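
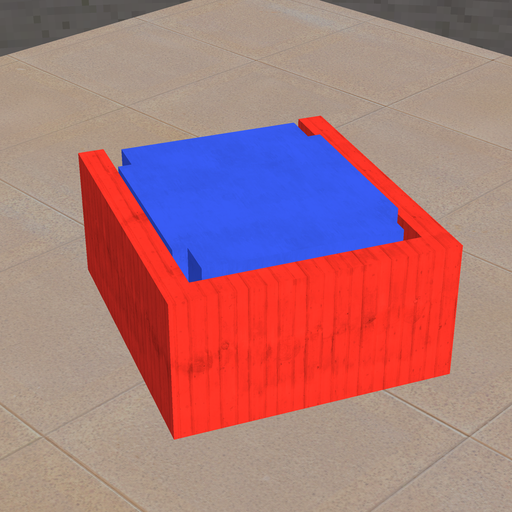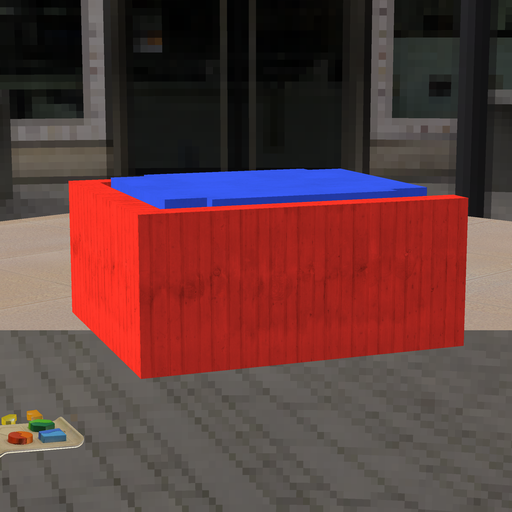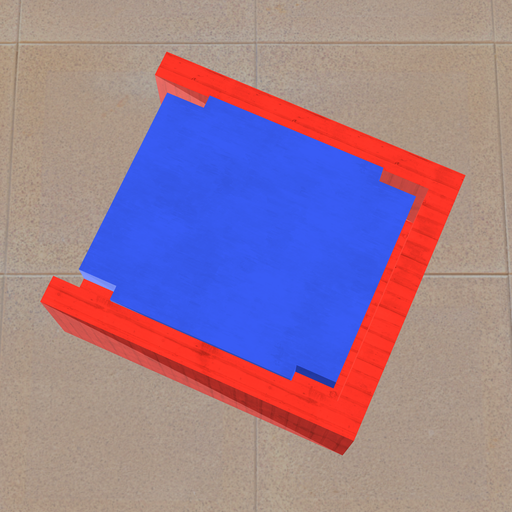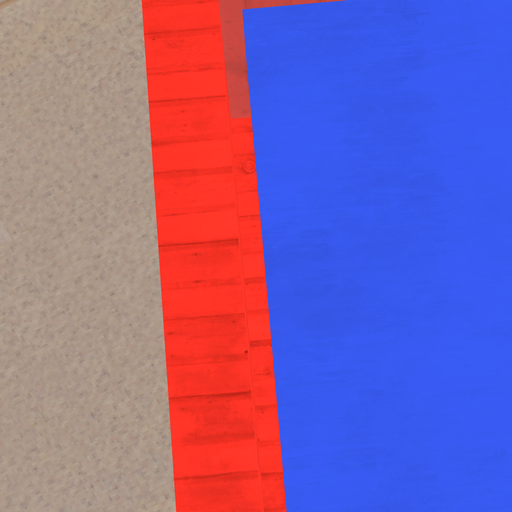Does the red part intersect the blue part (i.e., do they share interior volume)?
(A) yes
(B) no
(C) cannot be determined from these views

(B) no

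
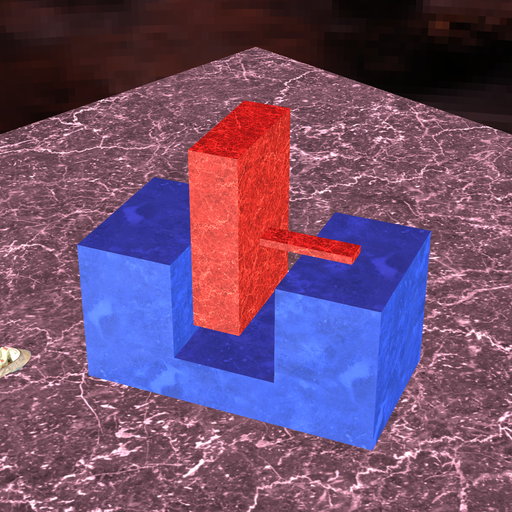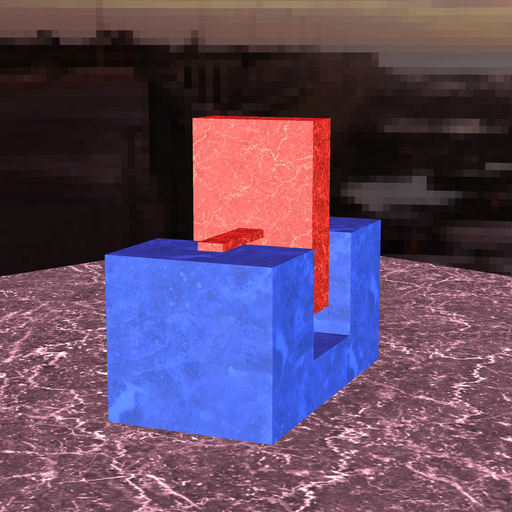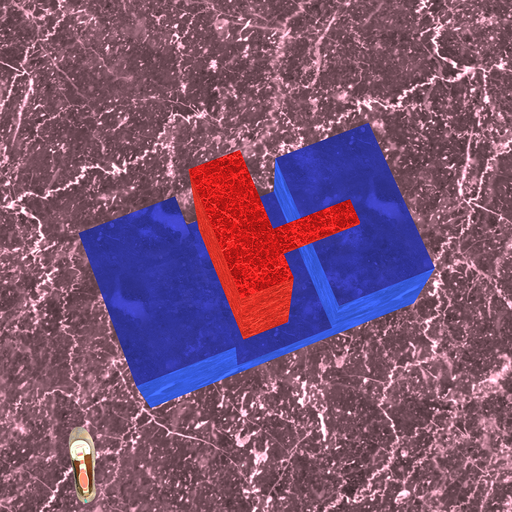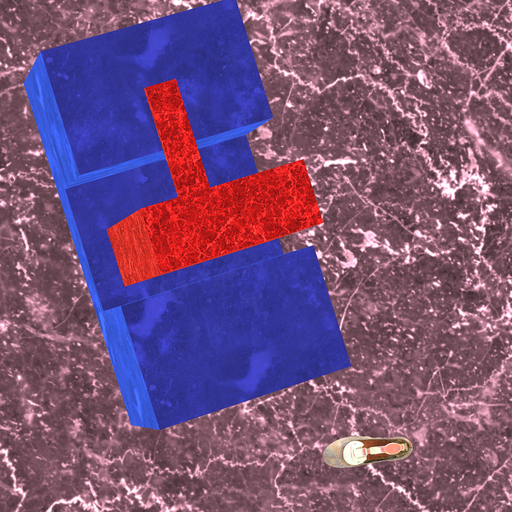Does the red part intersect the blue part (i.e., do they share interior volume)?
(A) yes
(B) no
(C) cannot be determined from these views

(B) no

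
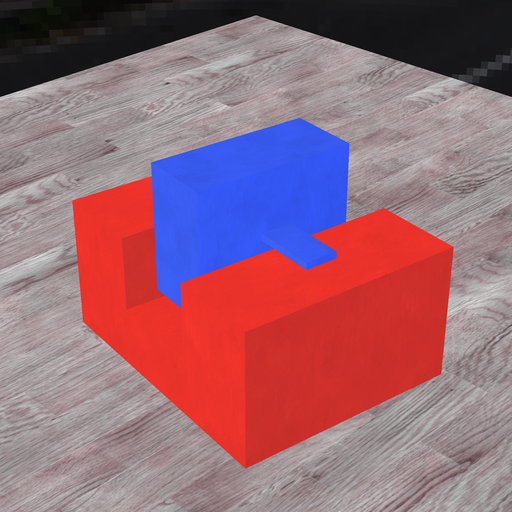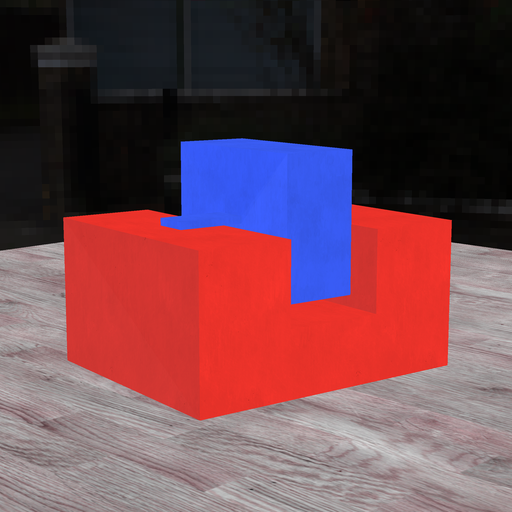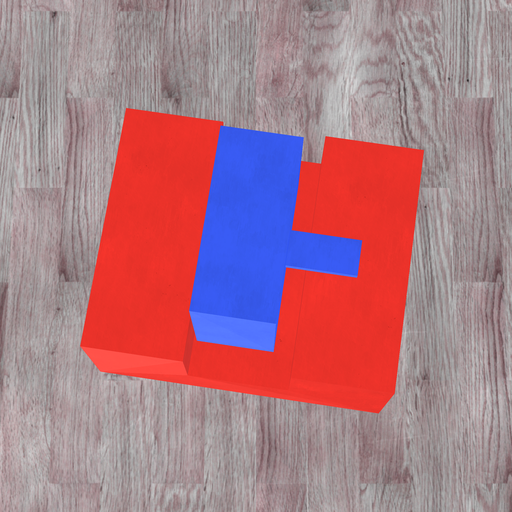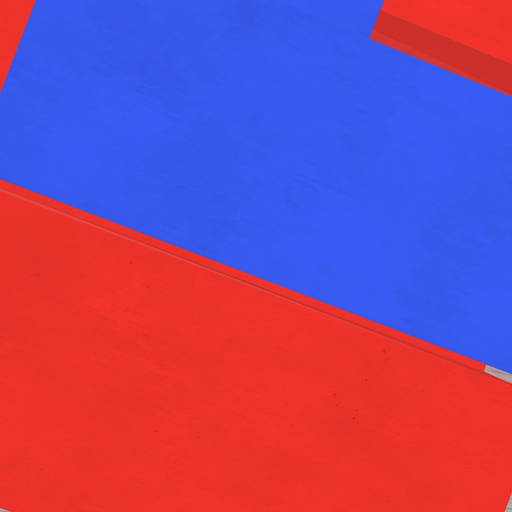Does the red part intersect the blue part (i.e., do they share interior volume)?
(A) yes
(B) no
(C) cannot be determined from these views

(B) no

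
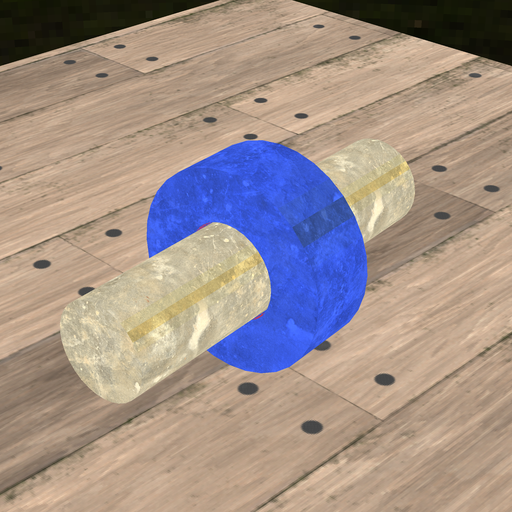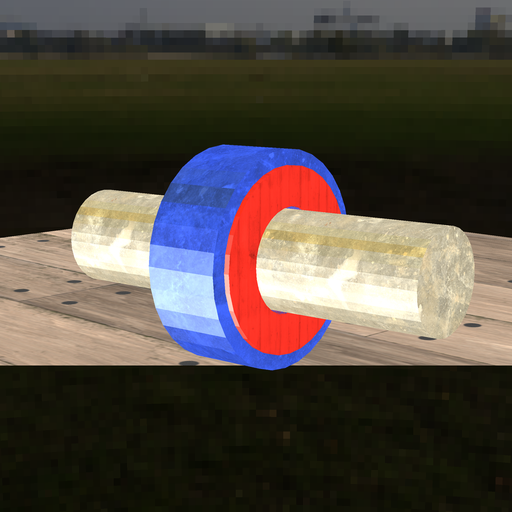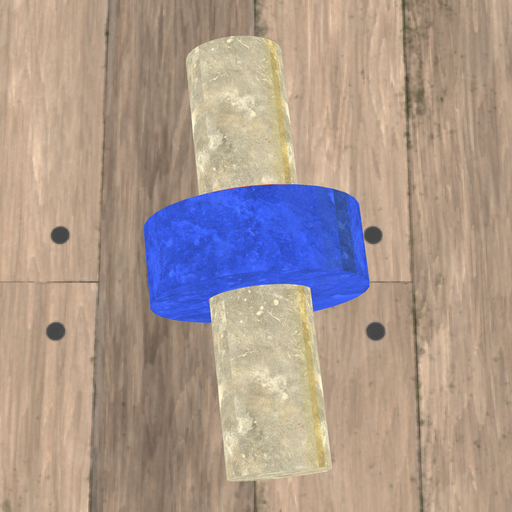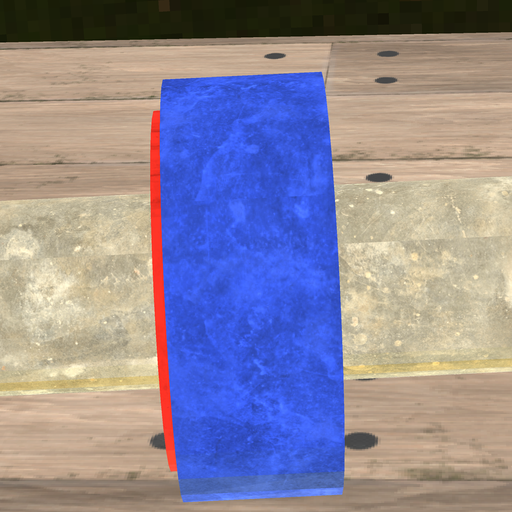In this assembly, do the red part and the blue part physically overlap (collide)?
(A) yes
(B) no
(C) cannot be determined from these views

(A) yes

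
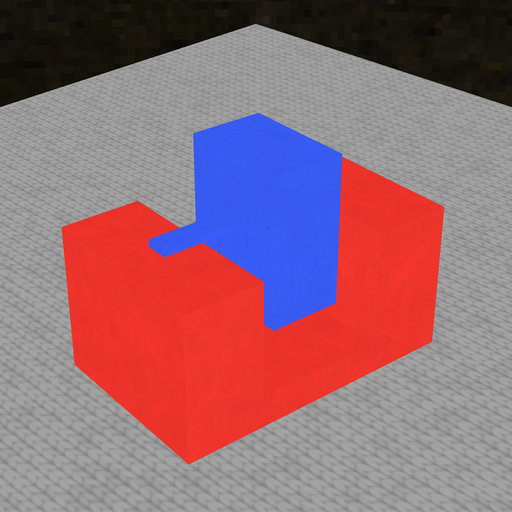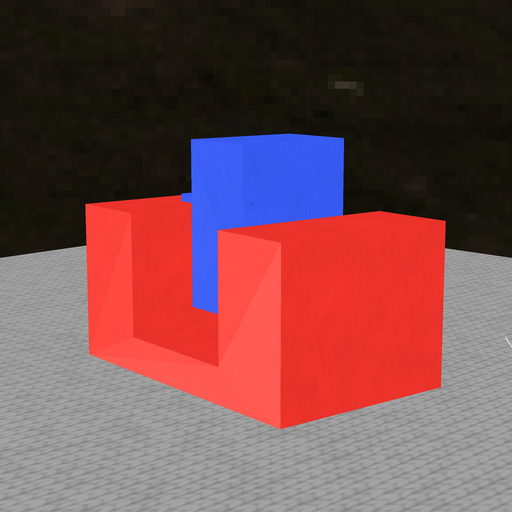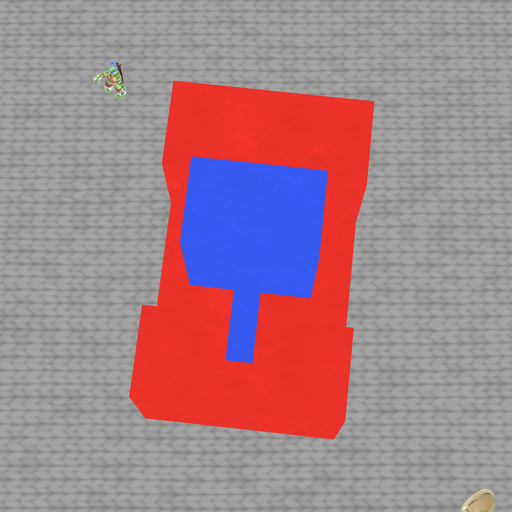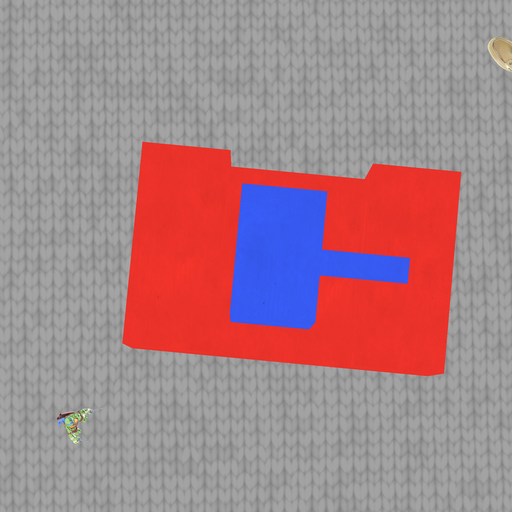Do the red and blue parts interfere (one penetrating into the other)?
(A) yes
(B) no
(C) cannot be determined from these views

(B) no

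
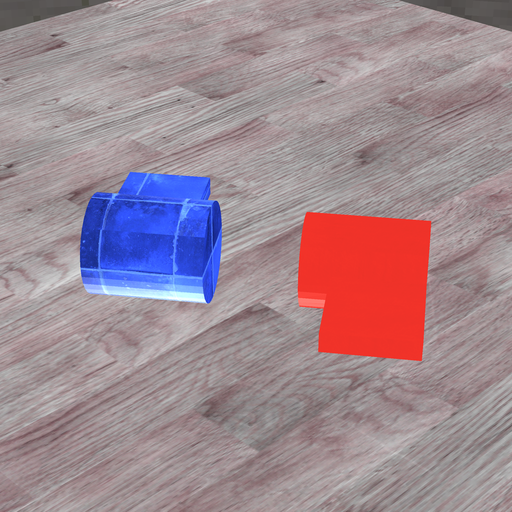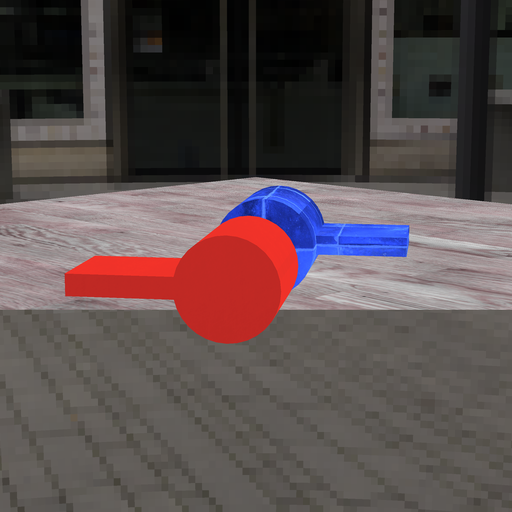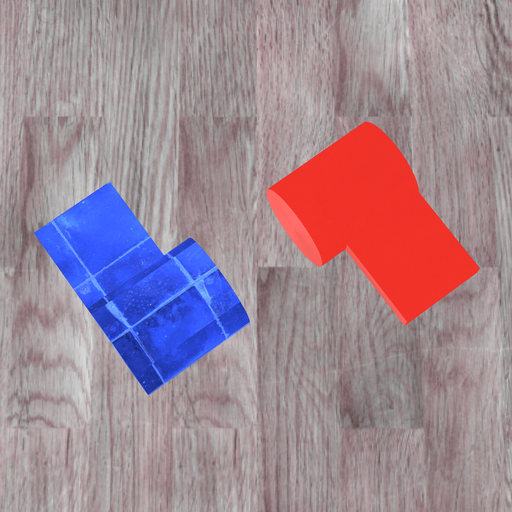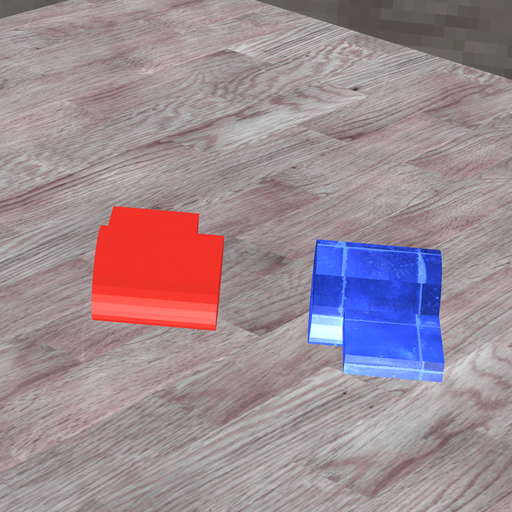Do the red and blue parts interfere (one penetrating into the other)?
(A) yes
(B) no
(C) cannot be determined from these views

(B) no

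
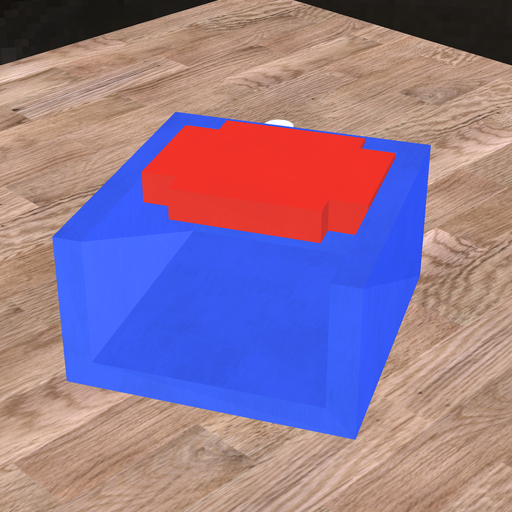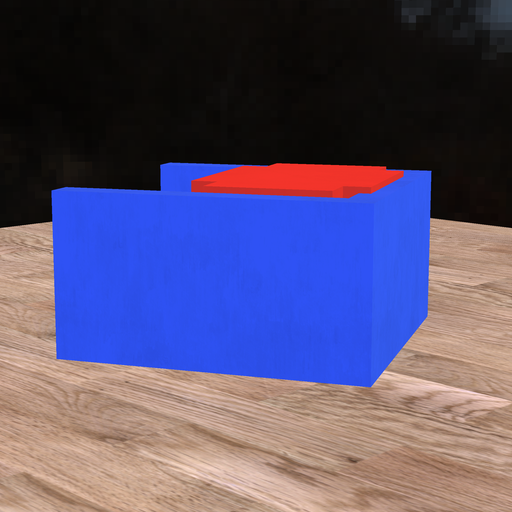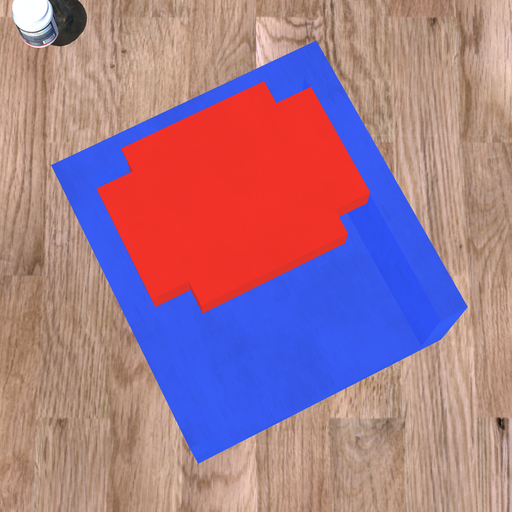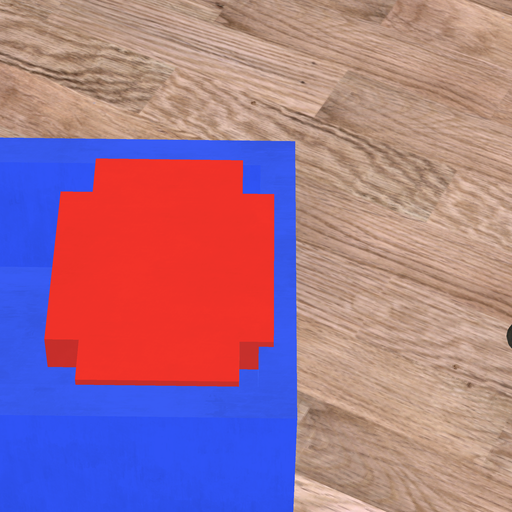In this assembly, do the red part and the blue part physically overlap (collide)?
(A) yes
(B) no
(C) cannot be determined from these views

(A) yes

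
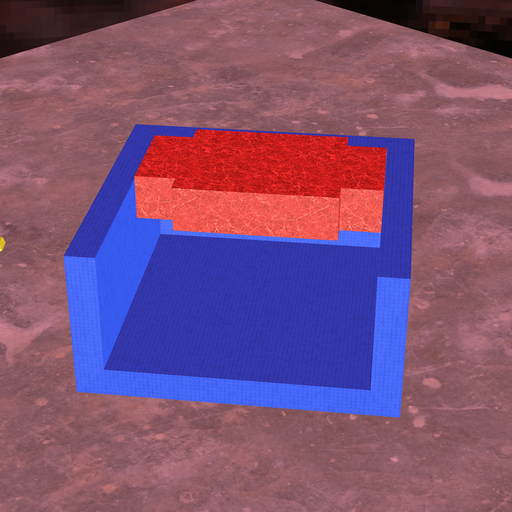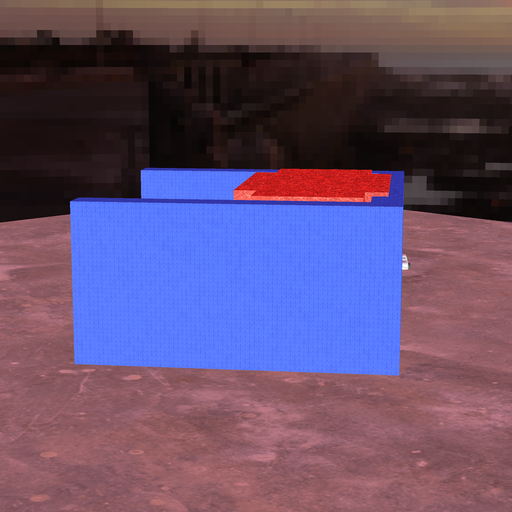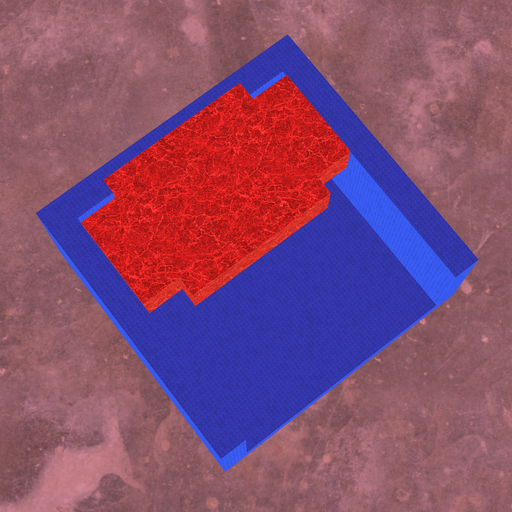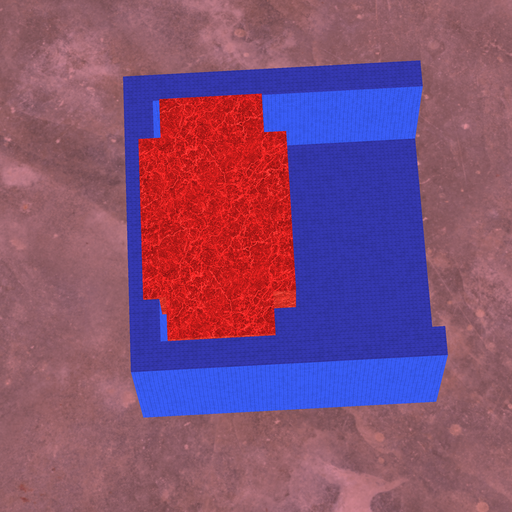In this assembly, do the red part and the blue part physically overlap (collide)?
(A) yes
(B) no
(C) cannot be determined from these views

(A) yes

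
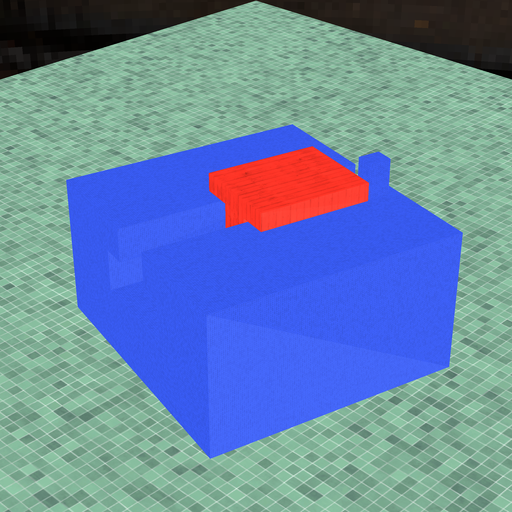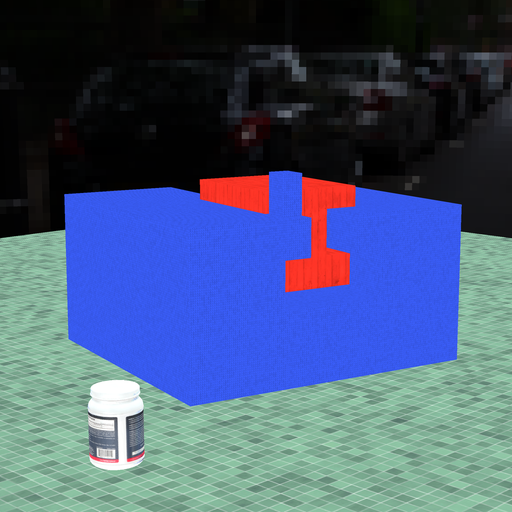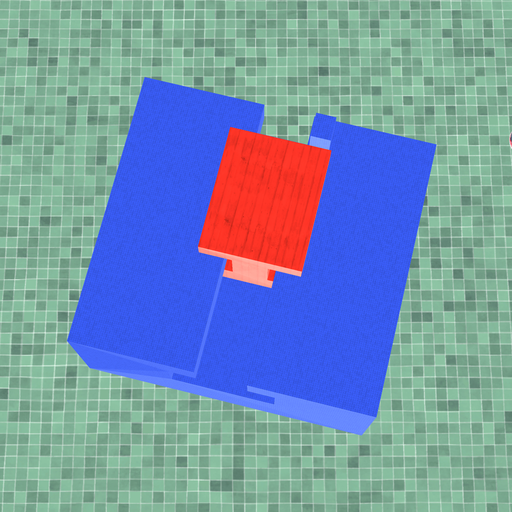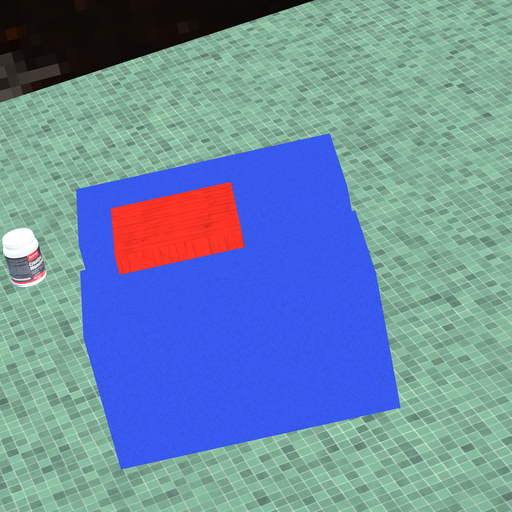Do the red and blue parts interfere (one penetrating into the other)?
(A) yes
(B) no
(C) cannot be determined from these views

(B) no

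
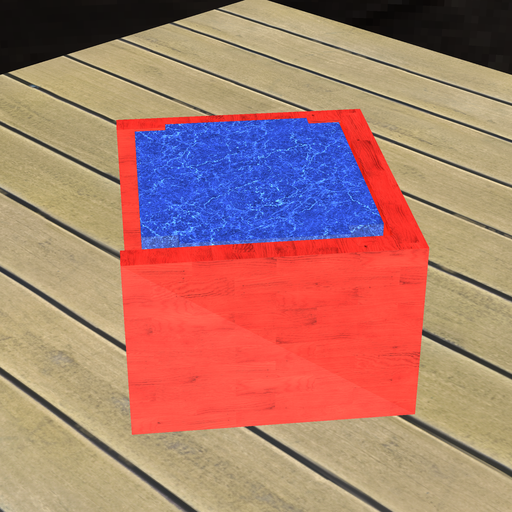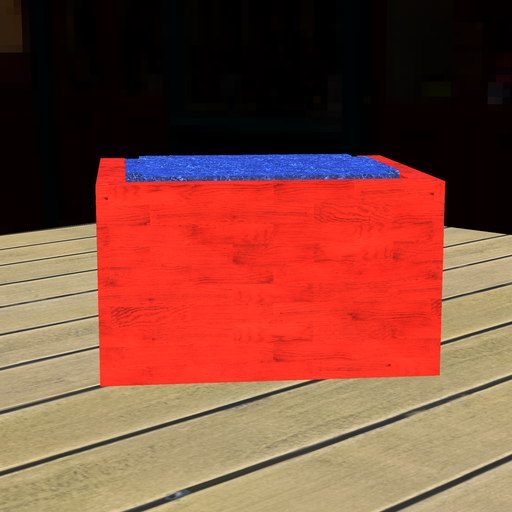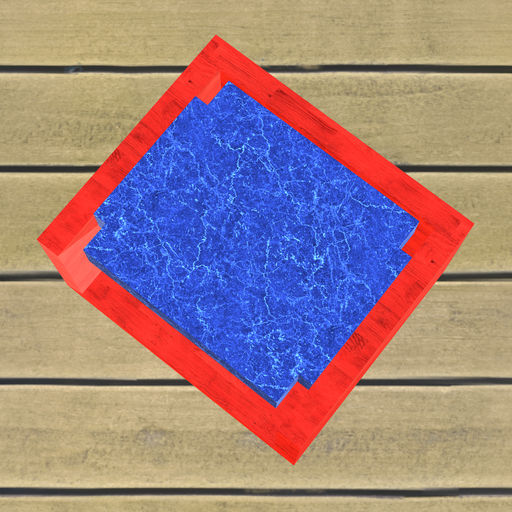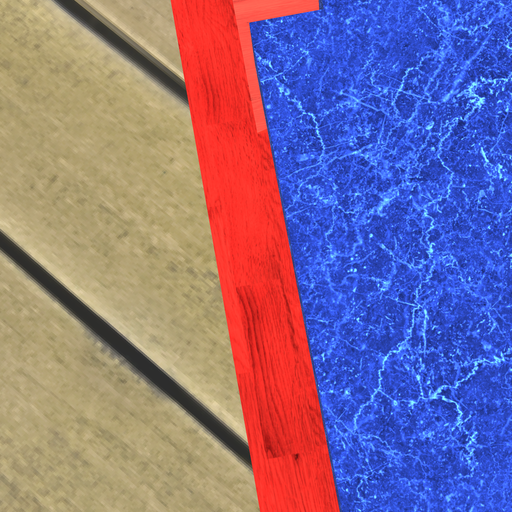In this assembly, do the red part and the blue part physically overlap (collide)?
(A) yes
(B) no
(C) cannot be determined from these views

(B) no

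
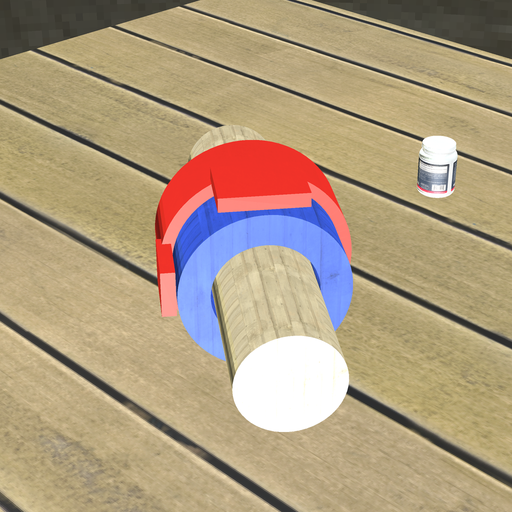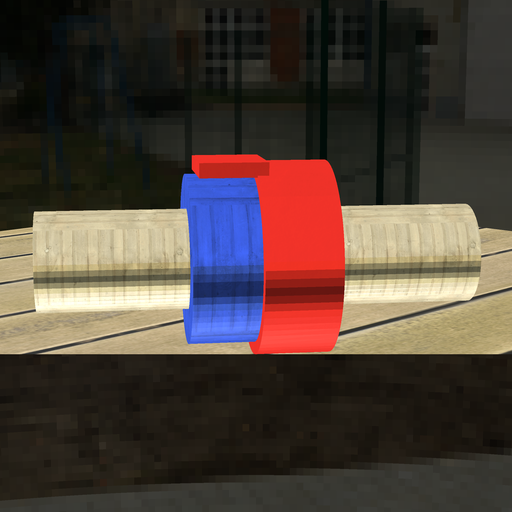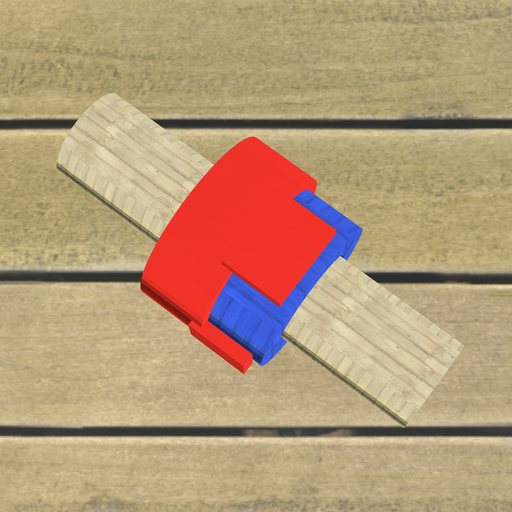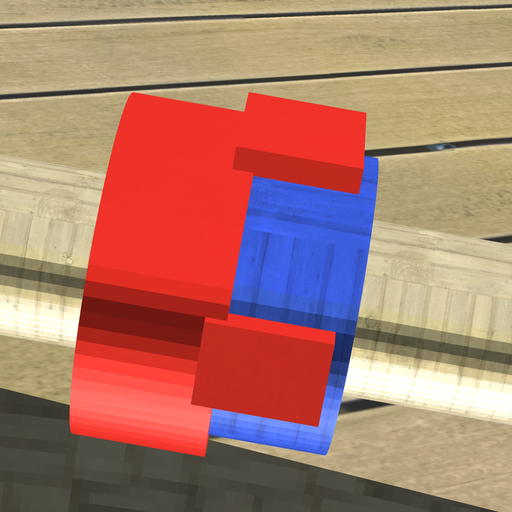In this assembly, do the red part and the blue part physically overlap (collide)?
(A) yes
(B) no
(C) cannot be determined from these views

(A) yes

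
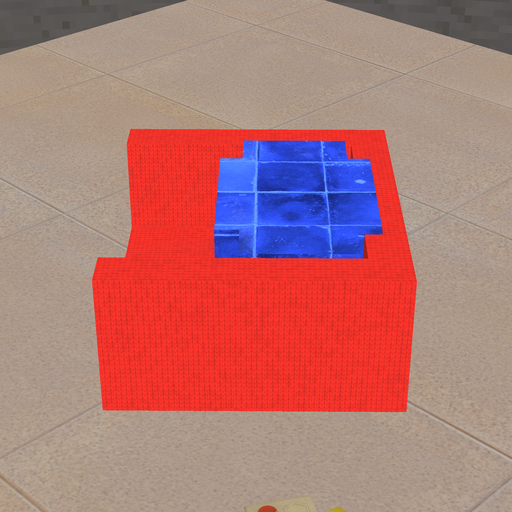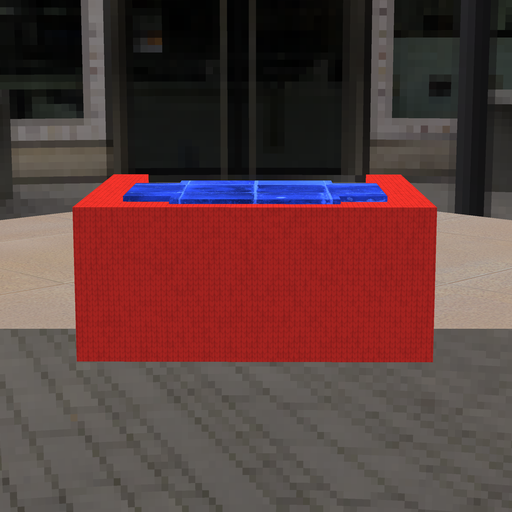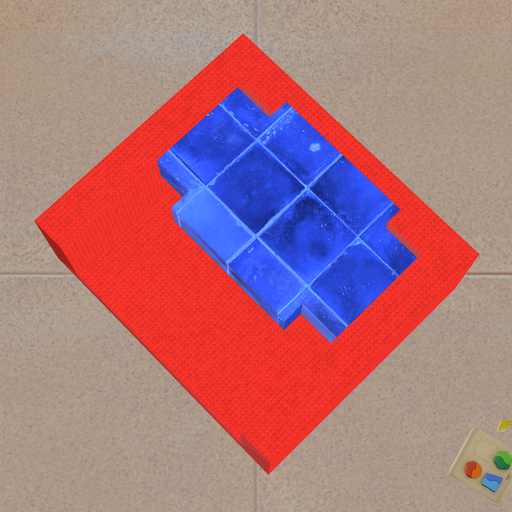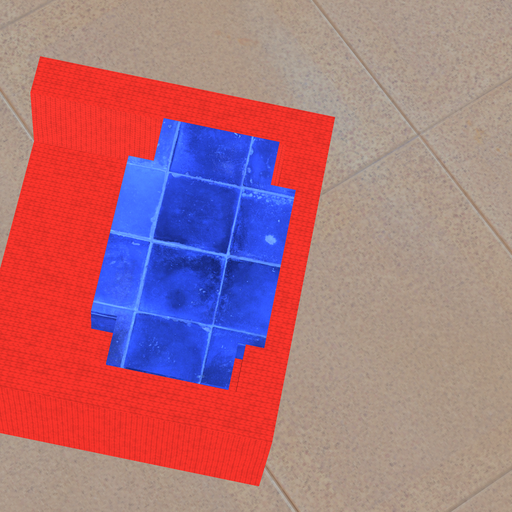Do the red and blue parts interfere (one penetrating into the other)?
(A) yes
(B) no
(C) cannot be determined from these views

(A) yes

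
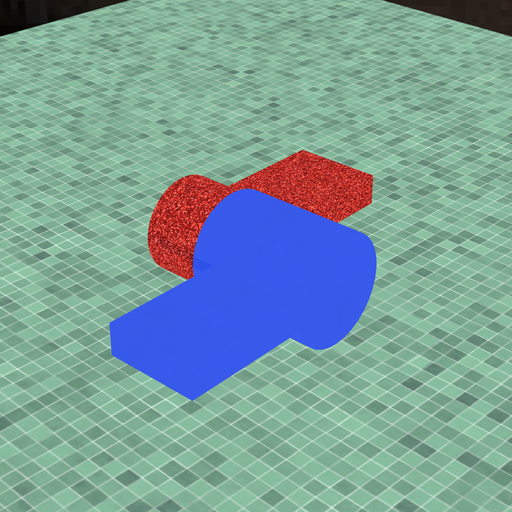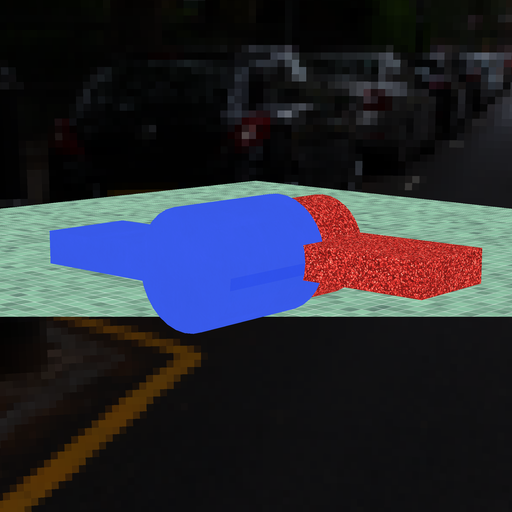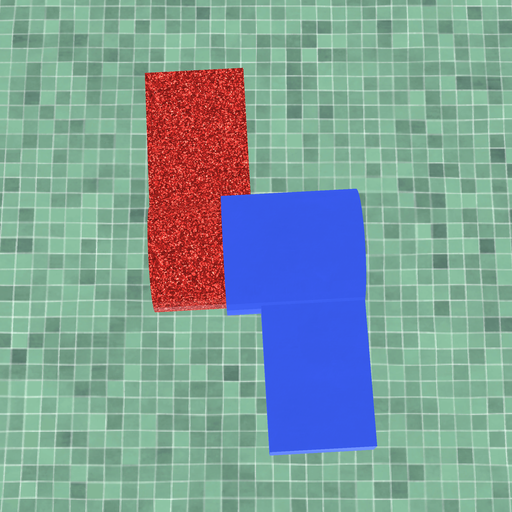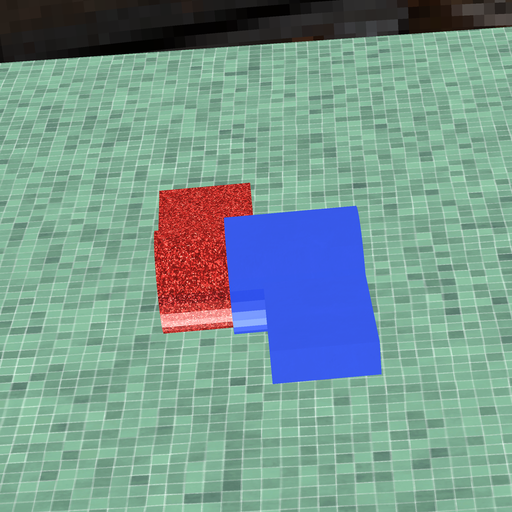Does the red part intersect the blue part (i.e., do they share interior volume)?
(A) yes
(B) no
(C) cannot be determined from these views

(A) yes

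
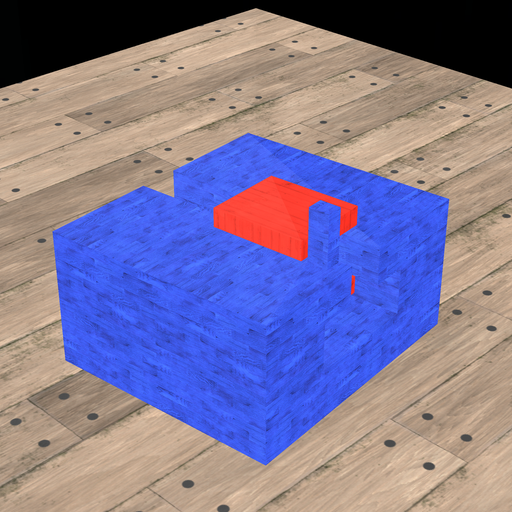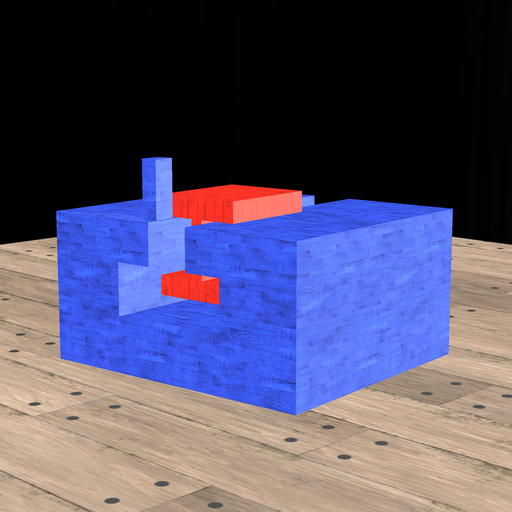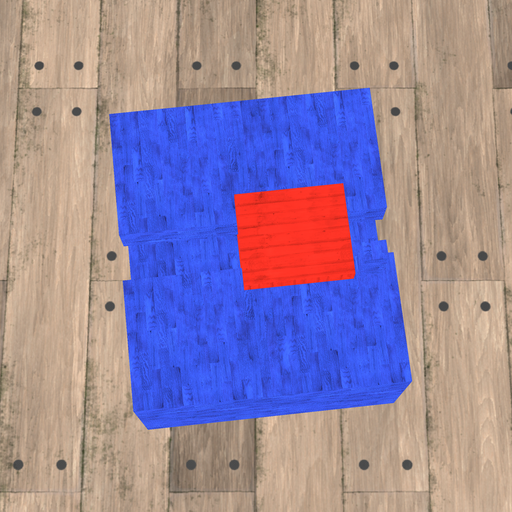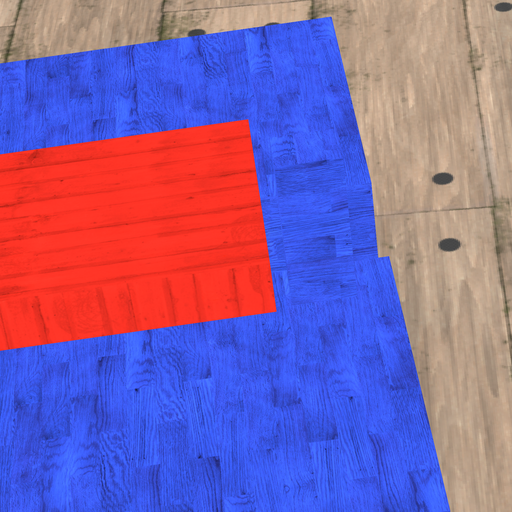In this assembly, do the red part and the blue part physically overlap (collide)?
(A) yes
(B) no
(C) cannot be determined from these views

(B) no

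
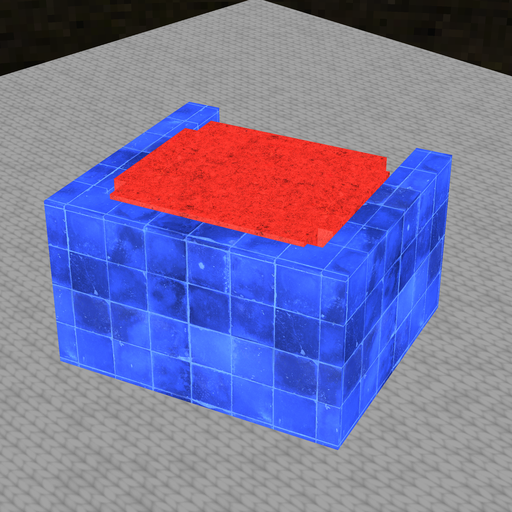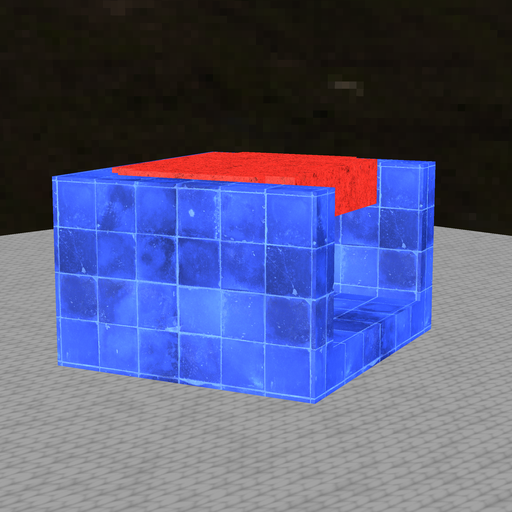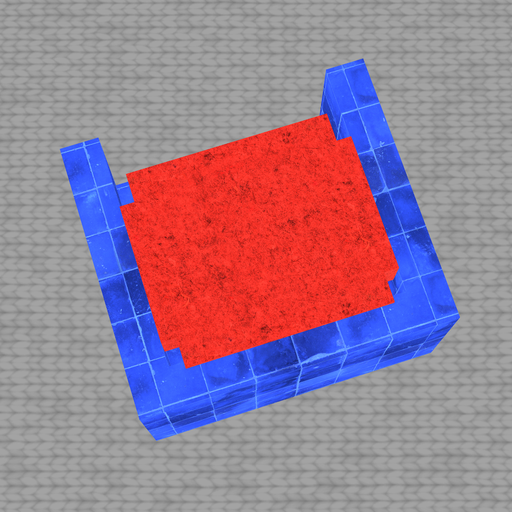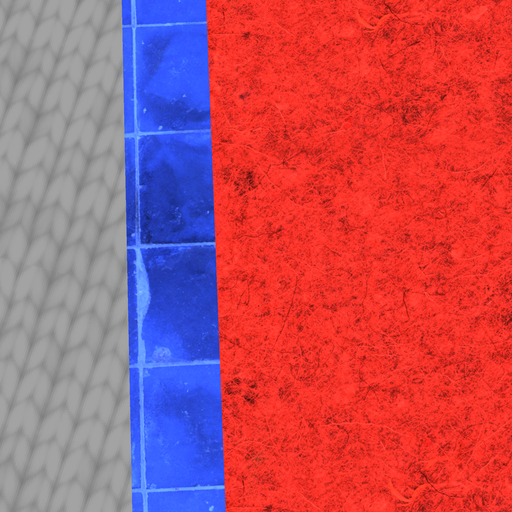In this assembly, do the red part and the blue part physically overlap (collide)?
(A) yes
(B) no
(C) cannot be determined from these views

(A) yes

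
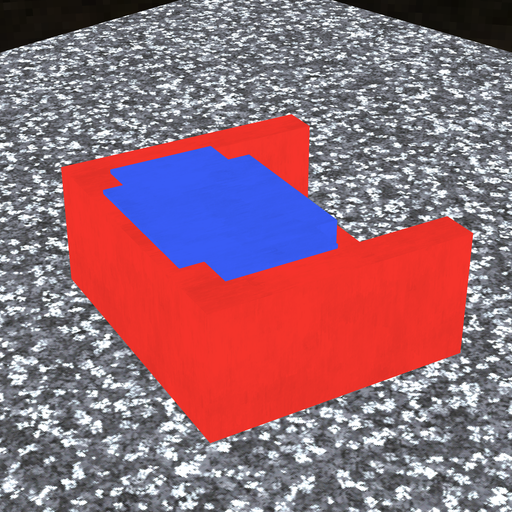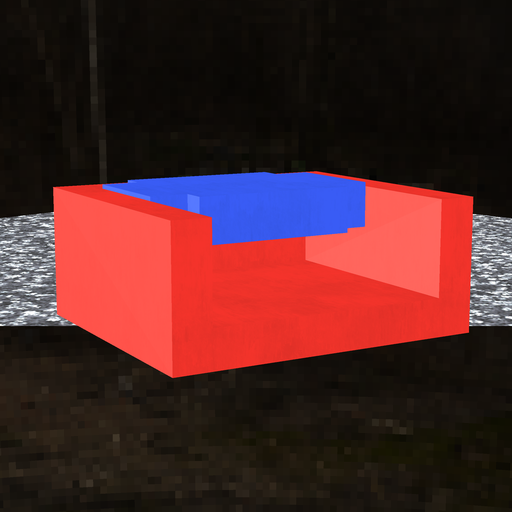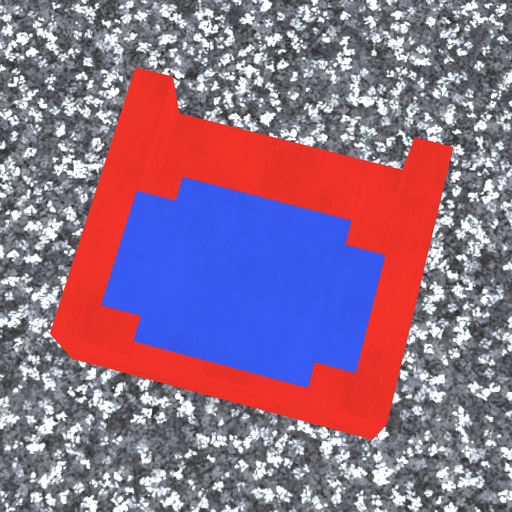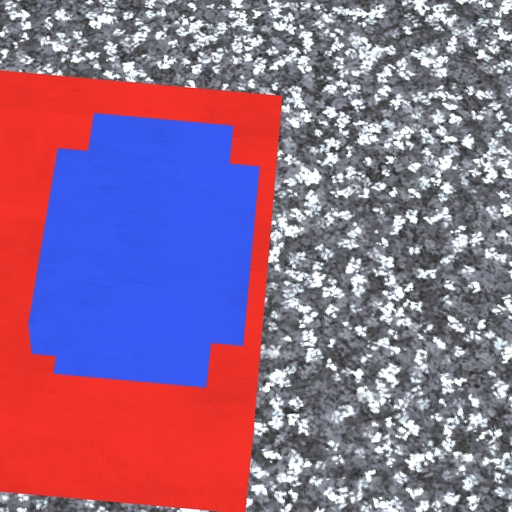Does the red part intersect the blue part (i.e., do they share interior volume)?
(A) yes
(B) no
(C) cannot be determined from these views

(A) yes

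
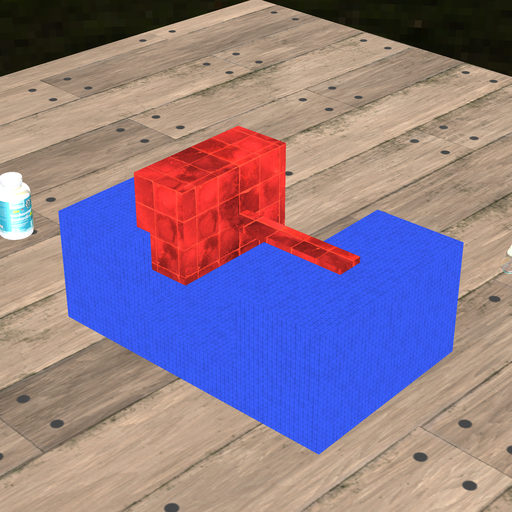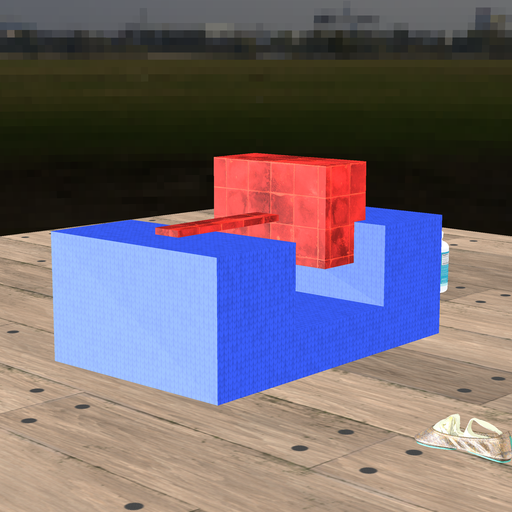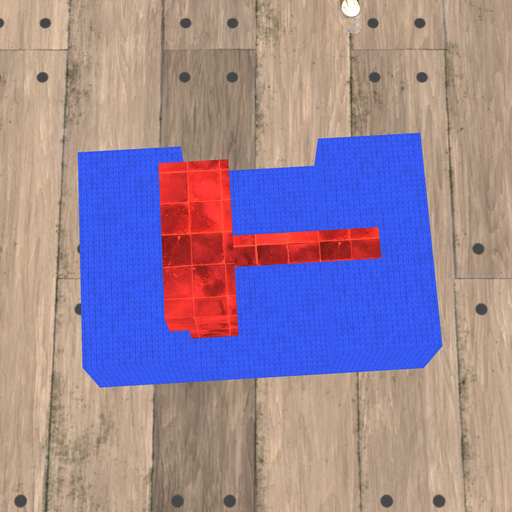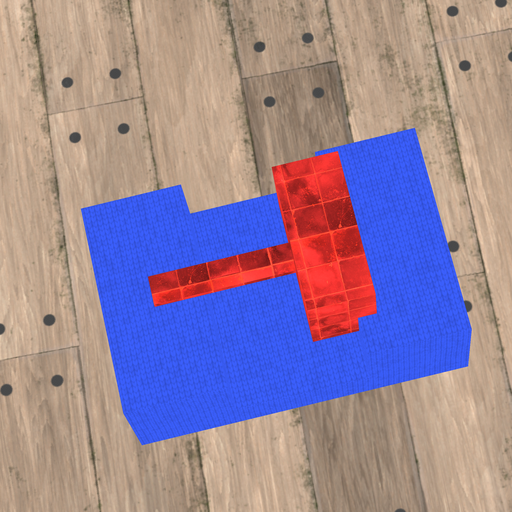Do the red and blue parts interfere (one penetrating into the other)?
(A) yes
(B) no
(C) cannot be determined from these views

(A) yes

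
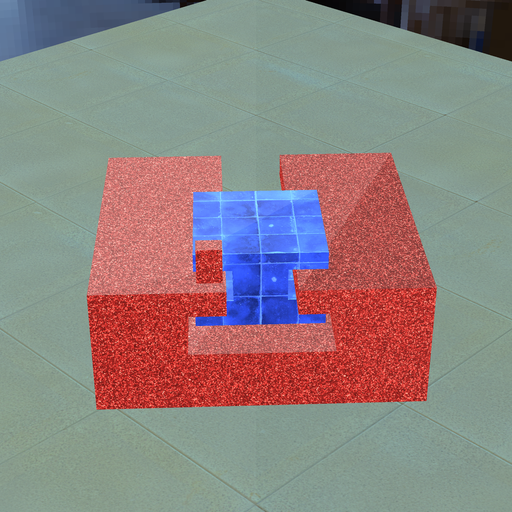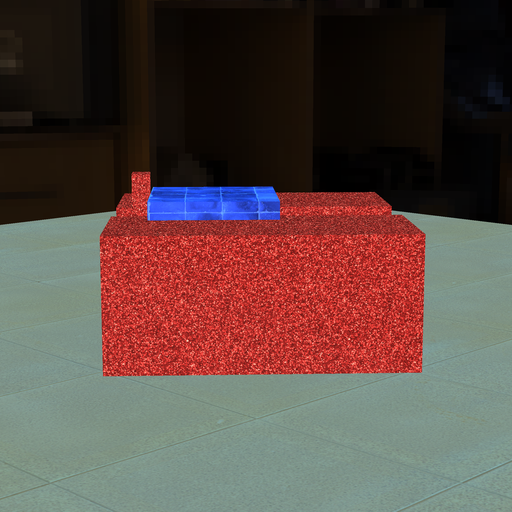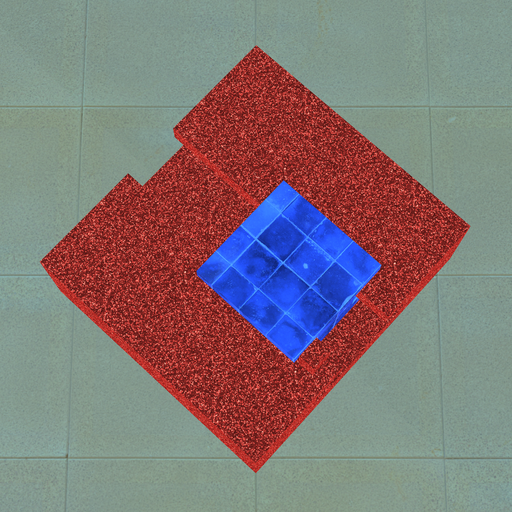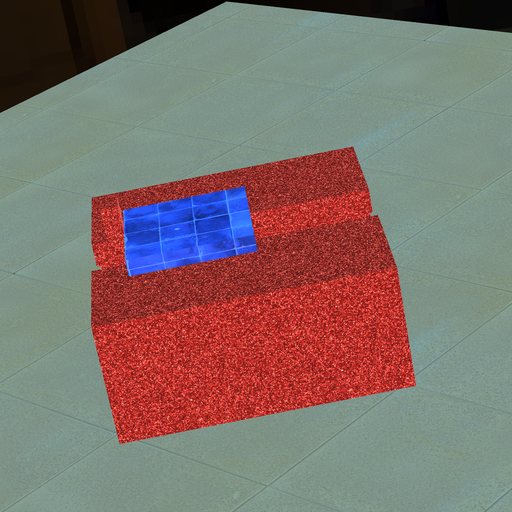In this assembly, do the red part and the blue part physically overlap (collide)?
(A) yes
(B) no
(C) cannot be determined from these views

(B) no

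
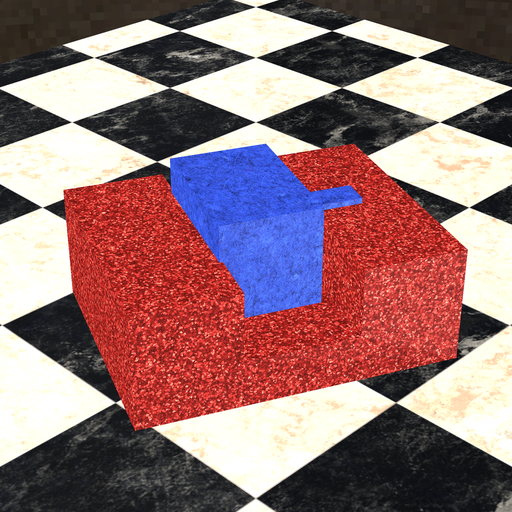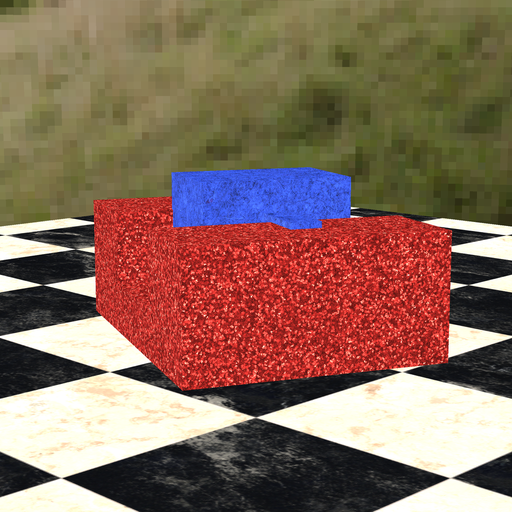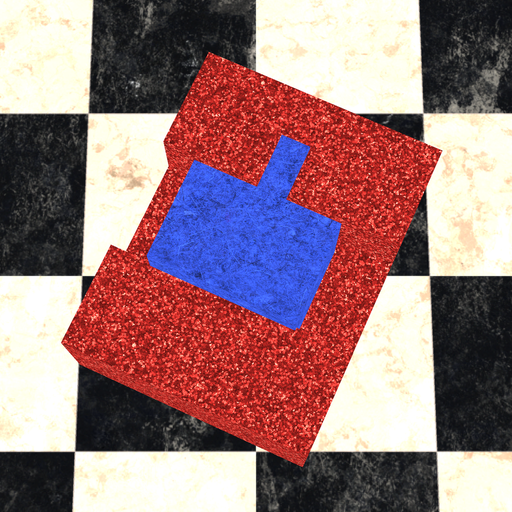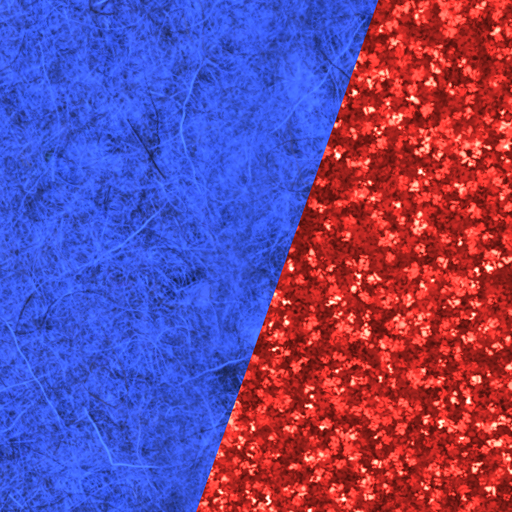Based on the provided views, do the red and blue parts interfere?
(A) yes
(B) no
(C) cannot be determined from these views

(A) yes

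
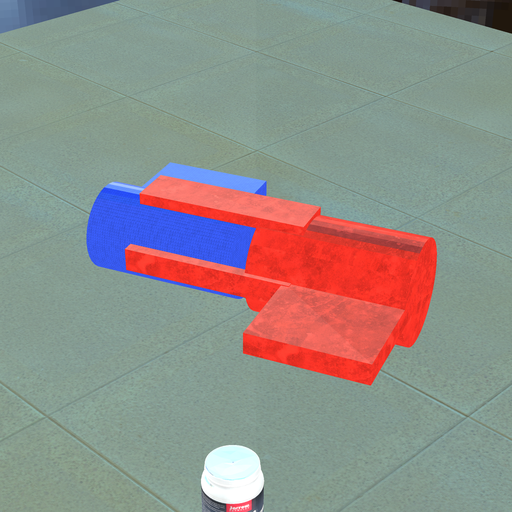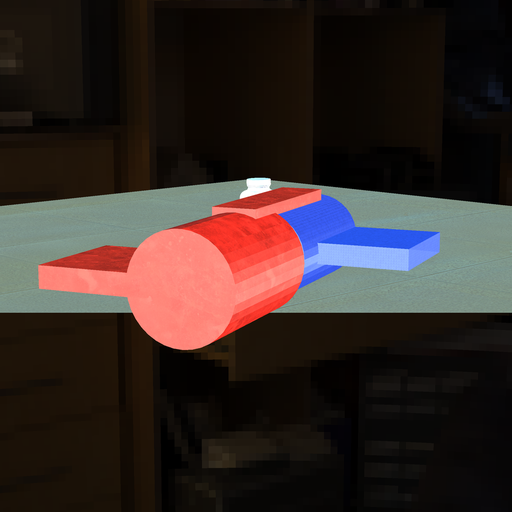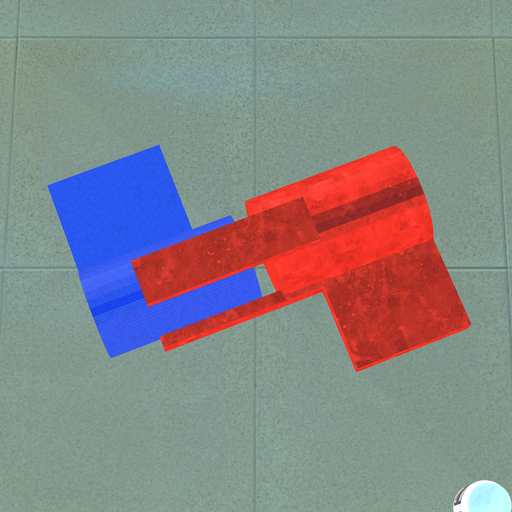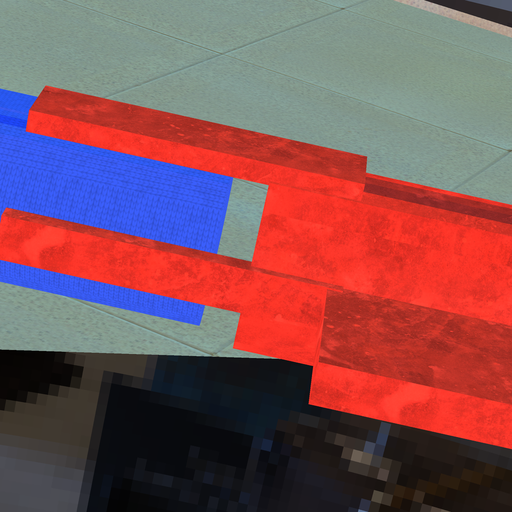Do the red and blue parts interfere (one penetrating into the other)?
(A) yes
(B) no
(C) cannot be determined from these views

(B) no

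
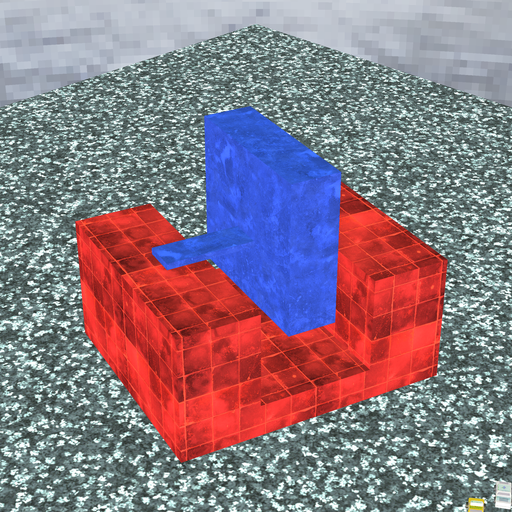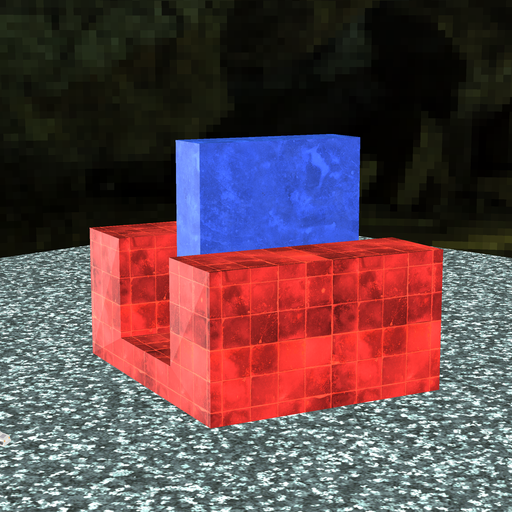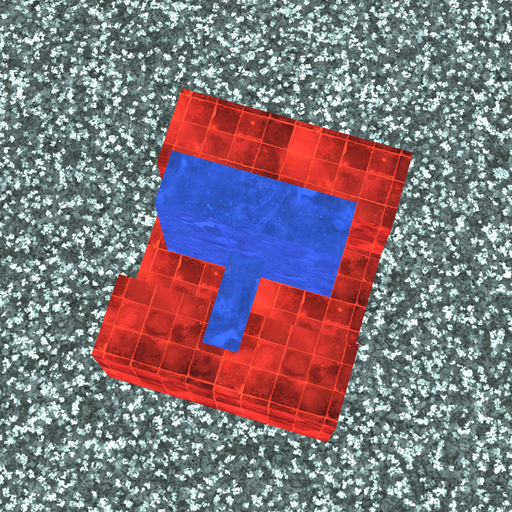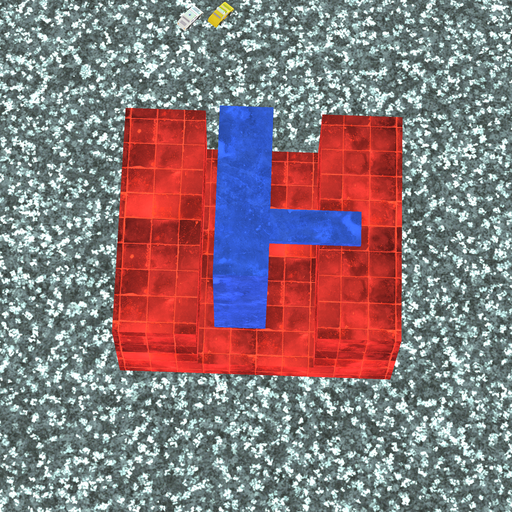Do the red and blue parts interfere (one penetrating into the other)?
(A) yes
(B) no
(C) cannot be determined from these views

(B) no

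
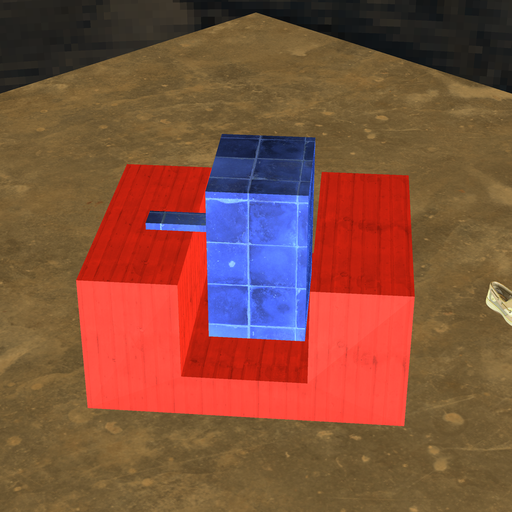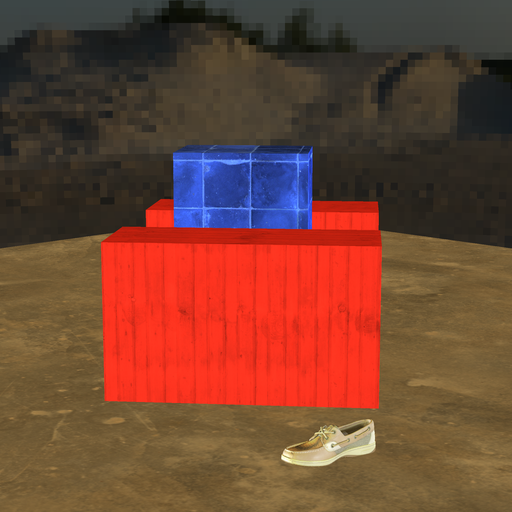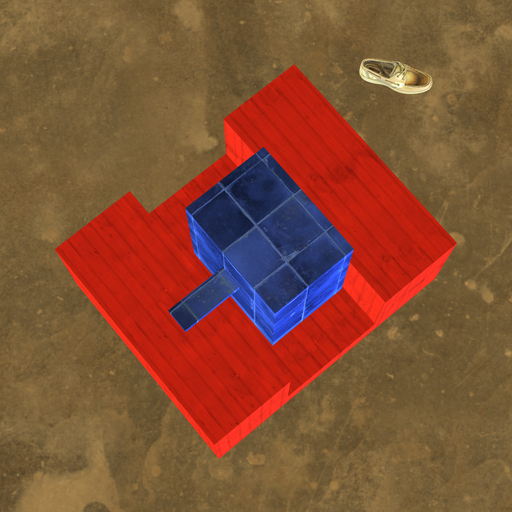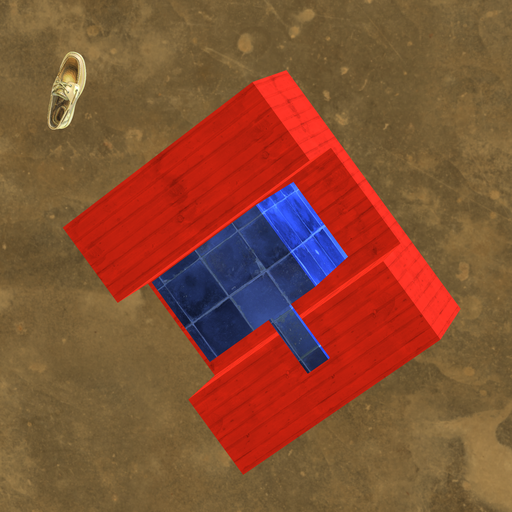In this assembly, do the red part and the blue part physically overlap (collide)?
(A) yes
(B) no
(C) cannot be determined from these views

(B) no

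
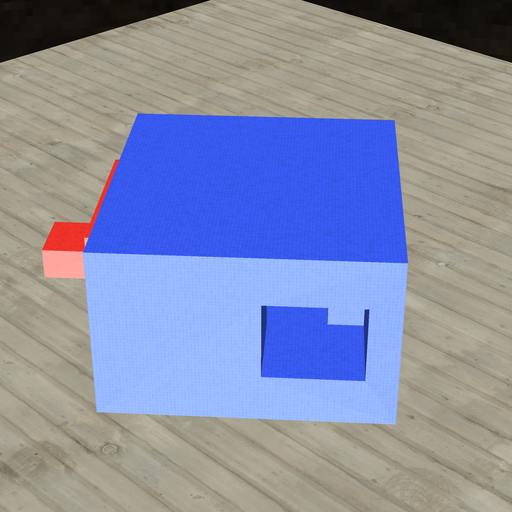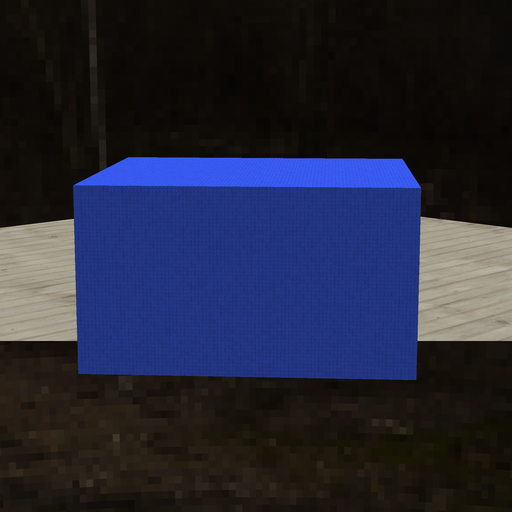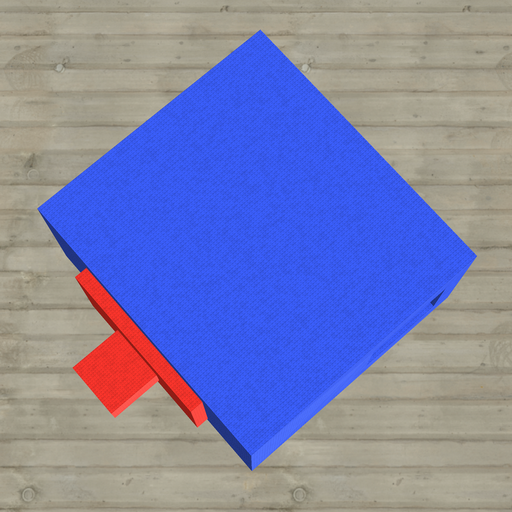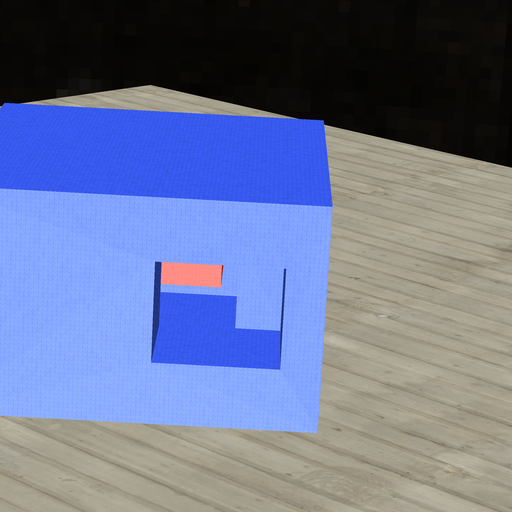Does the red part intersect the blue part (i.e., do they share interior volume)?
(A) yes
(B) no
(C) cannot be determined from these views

(B) no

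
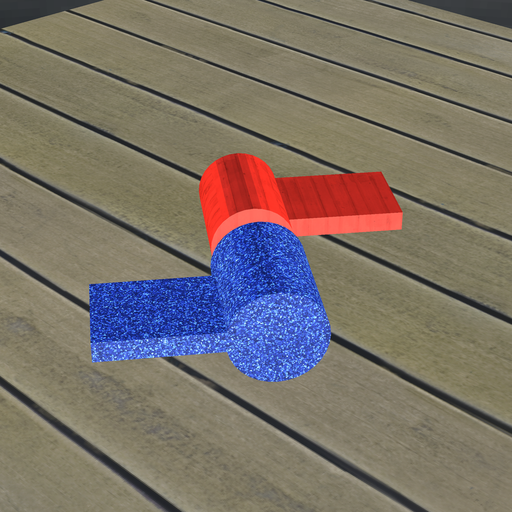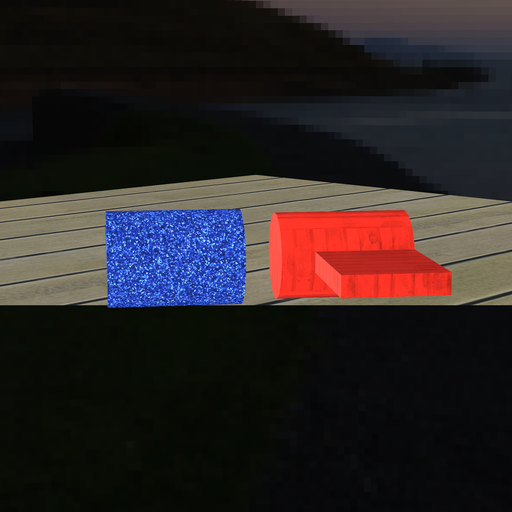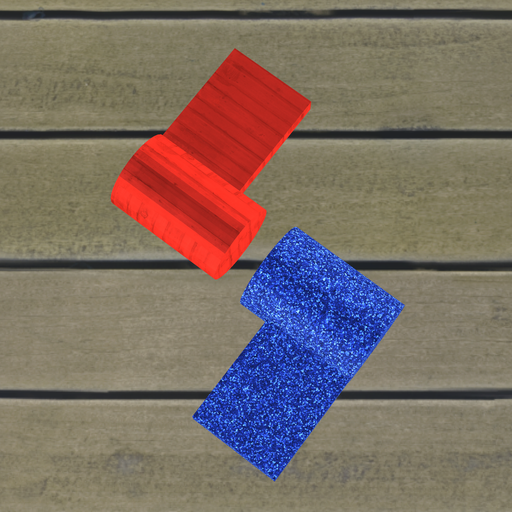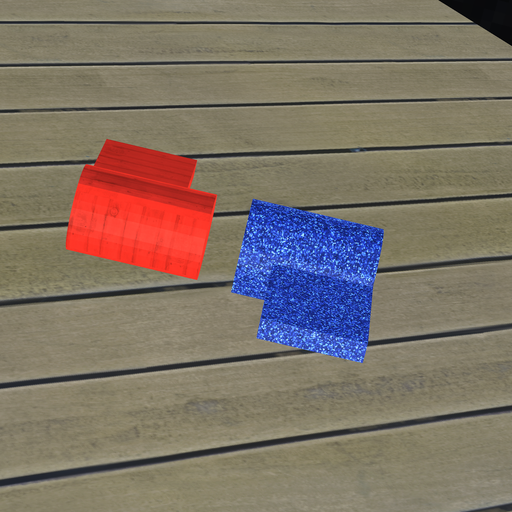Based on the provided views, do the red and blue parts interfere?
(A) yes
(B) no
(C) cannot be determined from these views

(B) no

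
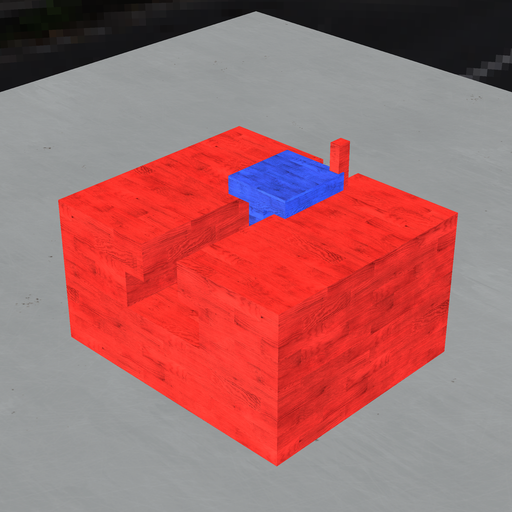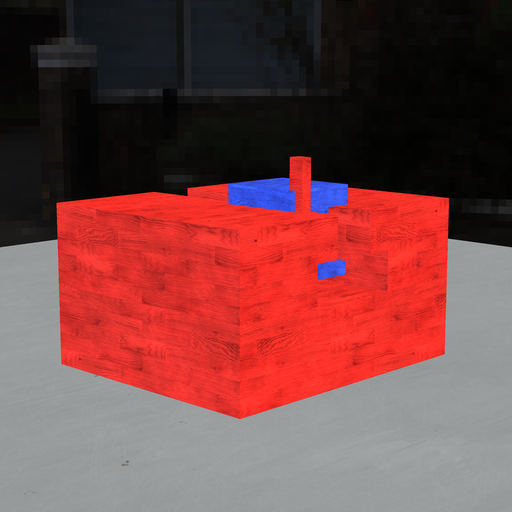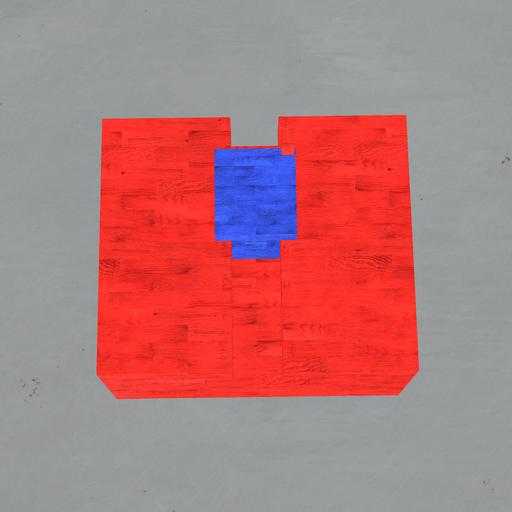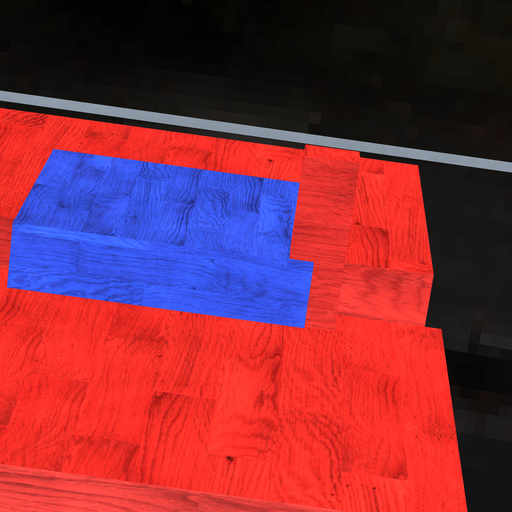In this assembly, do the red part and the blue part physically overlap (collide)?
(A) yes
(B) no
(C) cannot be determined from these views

(A) yes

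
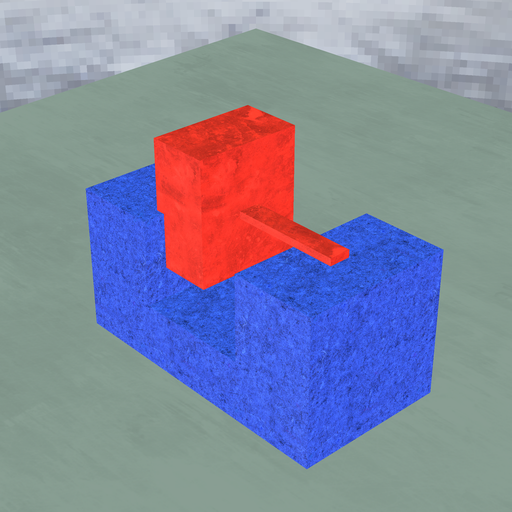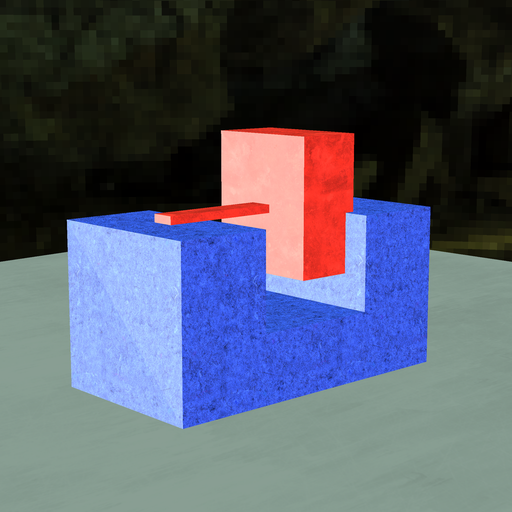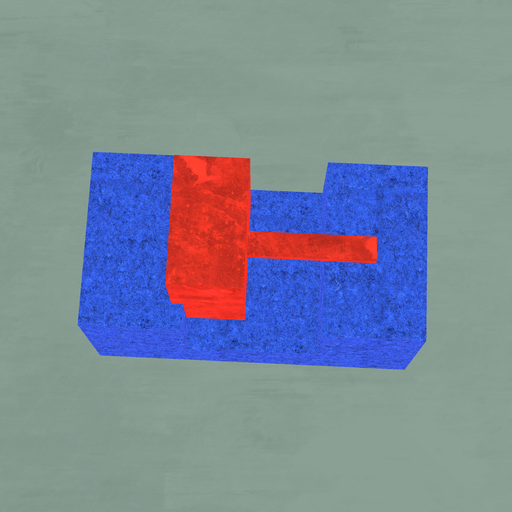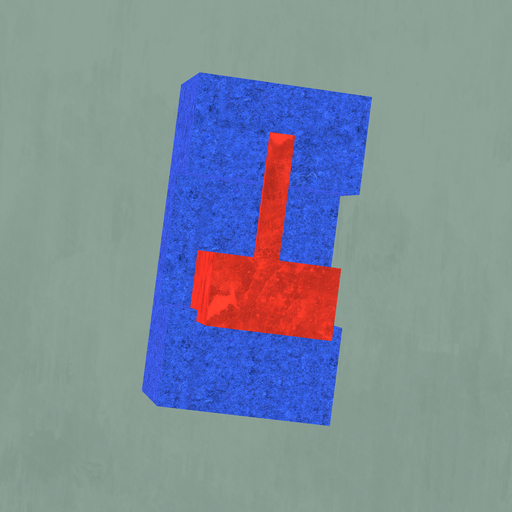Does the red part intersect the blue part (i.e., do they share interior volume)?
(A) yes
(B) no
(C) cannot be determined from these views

(A) yes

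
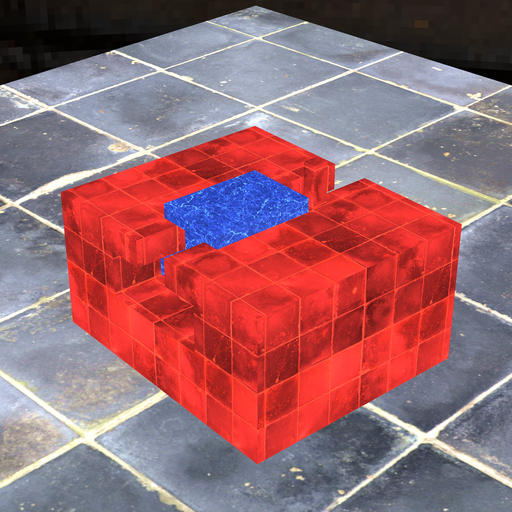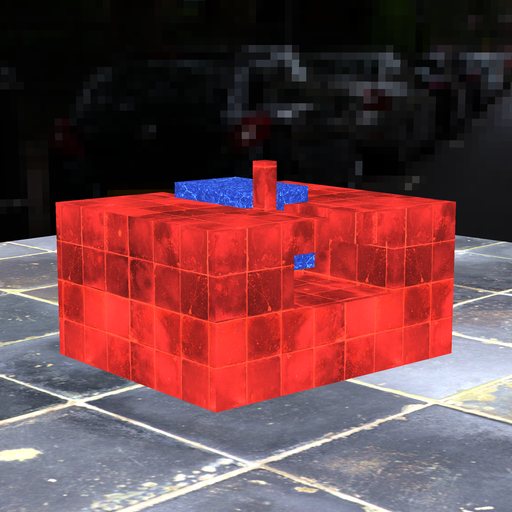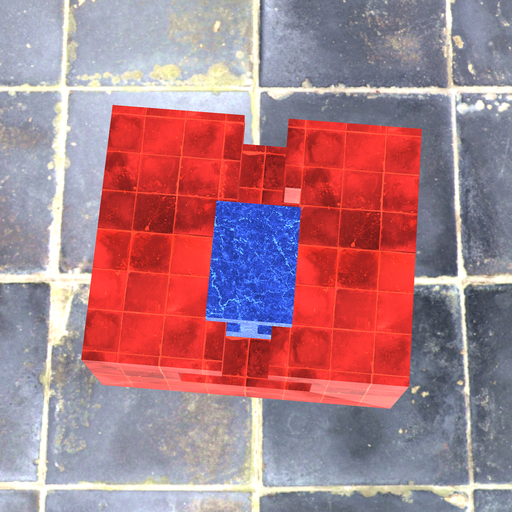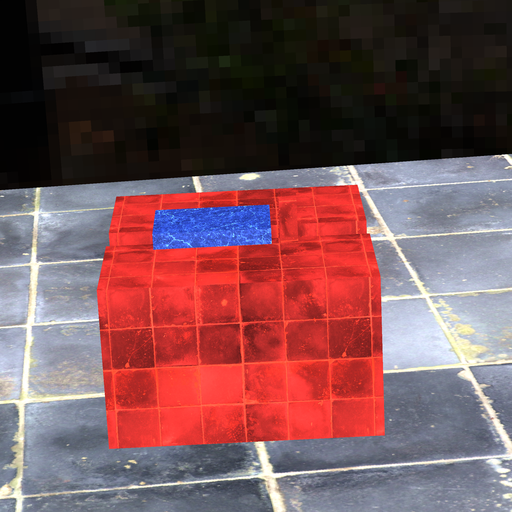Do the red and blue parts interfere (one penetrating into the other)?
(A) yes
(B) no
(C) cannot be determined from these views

(B) no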